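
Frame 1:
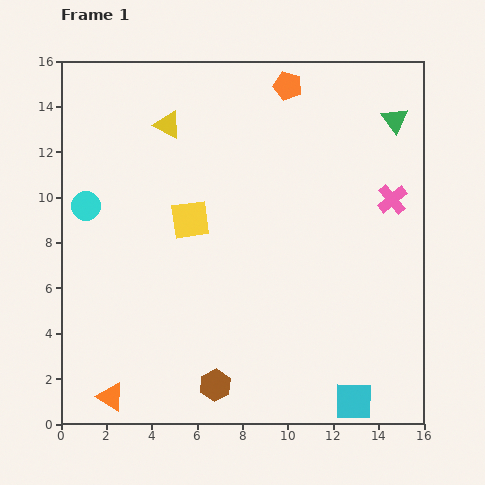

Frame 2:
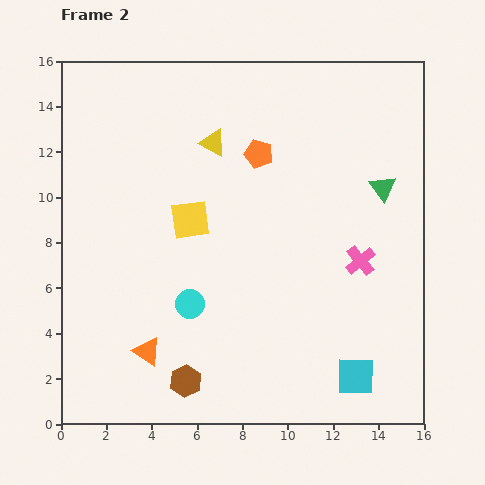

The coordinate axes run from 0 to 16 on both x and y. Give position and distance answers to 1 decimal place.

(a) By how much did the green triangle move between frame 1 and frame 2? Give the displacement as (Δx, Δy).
(-0.5, -3.0)

The green triangle was at (14.7, 13.4) in frame 1 and (14.2, 10.4) in frame 2.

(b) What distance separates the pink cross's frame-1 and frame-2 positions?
3.0

The pink cross moved from (14.6, 9.9) to (13.2, 7.2), a distance of √(1.4² + 2.7²) ≈ 3.0.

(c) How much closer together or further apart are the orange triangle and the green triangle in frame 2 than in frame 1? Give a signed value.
-4.9

Distance in frame 1: 17.5. Distance in frame 2: 12.6.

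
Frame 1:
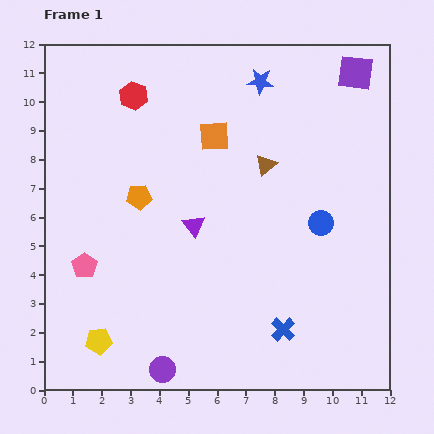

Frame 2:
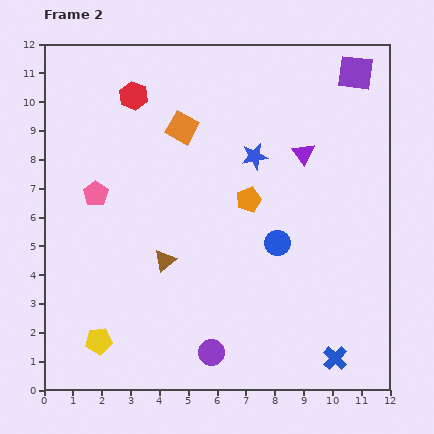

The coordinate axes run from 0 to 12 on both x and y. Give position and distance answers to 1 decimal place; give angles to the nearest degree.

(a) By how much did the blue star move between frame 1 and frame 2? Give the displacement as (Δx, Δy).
(-0.2, -2.6)

The blue star was at (7.5, 10.7) in frame 1 and (7.3, 8.1) in frame 2.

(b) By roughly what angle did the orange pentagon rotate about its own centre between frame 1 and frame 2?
16° counter-clockwise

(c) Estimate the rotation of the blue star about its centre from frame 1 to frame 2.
16° counter-clockwise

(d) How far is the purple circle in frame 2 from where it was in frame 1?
1.8

The purple circle moved from (4.1, 0.7) to (5.8, 1.3), a distance of √(1.7² + 0.6²) ≈ 1.8.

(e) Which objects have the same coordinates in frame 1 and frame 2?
the red hexagon, the yellow pentagon, the purple square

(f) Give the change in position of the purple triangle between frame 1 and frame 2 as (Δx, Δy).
(3.8, 2.5)

The purple triangle was at (5.2, 5.7) in frame 1 and (9.0, 8.2) in frame 2.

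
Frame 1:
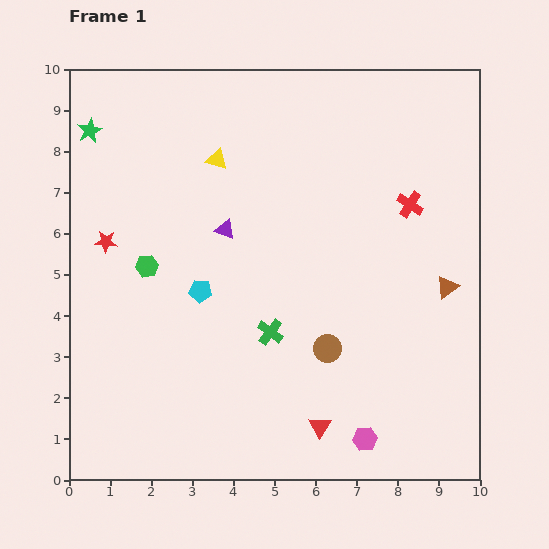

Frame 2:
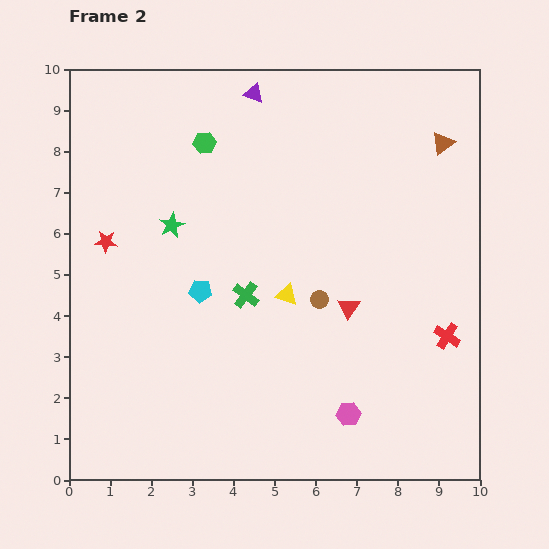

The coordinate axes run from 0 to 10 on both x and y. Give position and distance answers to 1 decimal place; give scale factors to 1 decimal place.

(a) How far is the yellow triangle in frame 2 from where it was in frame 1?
3.7

The yellow triangle moved from (3.6, 7.8) to (5.3, 4.5), a distance of √(1.7² + 3.3²) ≈ 3.7.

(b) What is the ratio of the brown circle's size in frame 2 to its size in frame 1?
0.7×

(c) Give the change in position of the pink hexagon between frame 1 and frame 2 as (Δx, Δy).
(-0.4, 0.6)

The pink hexagon was at (7.2, 1.0) in frame 1 and (6.8, 1.6) in frame 2.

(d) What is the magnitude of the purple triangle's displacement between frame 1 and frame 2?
3.4

The purple triangle moved from (3.8, 6.1) to (4.5, 9.4), a distance of √(0.7² + 3.3²) ≈ 3.4.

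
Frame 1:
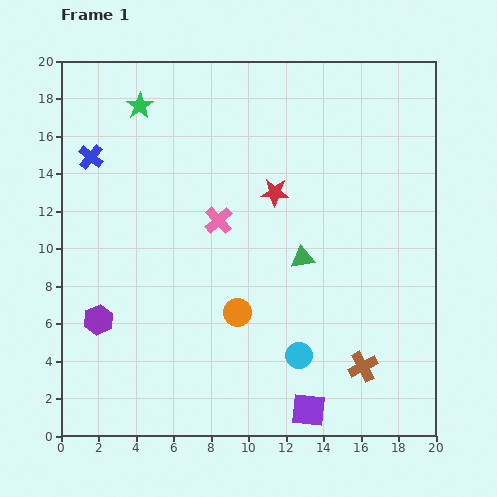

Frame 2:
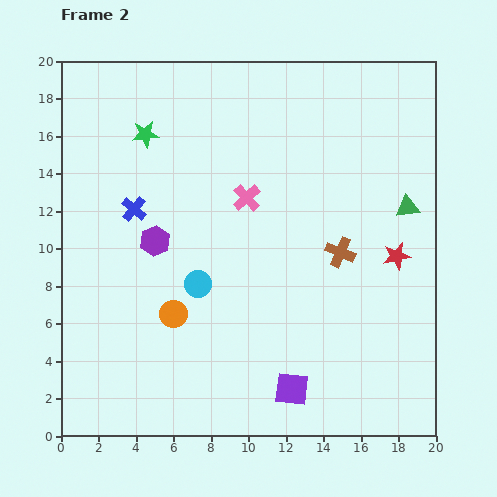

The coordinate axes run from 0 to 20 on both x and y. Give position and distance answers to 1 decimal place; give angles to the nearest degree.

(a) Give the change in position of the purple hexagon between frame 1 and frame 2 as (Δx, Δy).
(3.0, 4.2)

The purple hexagon was at (2.0, 6.2) in frame 1 and (5.0, 10.4) in frame 2.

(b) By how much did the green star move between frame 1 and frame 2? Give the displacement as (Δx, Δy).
(0.3, -1.5)

The green star was at (4.2, 17.6) in frame 1 and (4.5, 16.1) in frame 2.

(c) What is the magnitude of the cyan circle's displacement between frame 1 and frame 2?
6.6

The cyan circle moved from (12.7, 4.3) to (7.3, 8.1), a distance of √(5.4² + 3.8²) ≈ 6.6.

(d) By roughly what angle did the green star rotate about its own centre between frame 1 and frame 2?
28° clockwise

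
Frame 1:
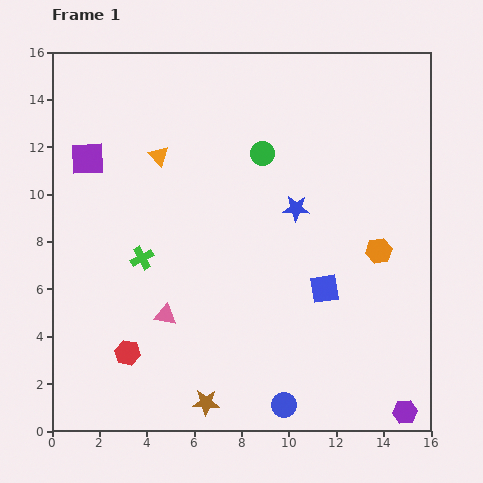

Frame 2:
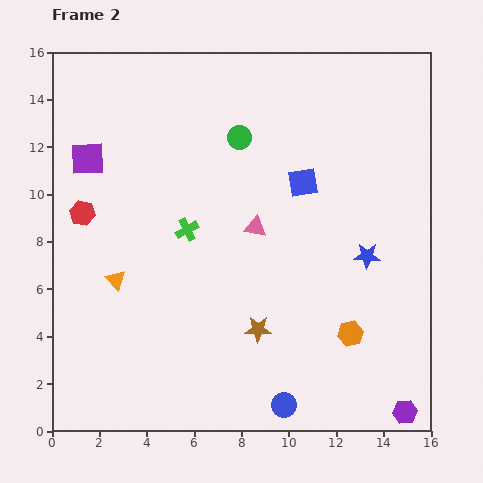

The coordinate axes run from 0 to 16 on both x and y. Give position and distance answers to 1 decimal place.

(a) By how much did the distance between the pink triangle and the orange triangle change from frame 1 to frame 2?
-0.4

Distance in frame 1: 6.7. Distance in frame 2: 6.3.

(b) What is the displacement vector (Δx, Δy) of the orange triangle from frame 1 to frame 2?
(-1.8, -5.2)

The orange triangle was at (4.5, 11.6) in frame 1 and (2.7, 6.4) in frame 2.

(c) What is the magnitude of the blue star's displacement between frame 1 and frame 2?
3.6

The blue star moved from (10.3, 9.4) to (13.3, 7.4), a distance of √(3.0² + 2.0²) ≈ 3.6.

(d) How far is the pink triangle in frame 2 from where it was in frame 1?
5.3

The pink triangle moved from (4.8, 4.9) to (8.6, 8.6), a distance of √(3.8² + 3.7²) ≈ 5.3.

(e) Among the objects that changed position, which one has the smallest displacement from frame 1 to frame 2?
the green circle

(moved 1.2)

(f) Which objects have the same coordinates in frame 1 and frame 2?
the purple square, the blue circle, the purple hexagon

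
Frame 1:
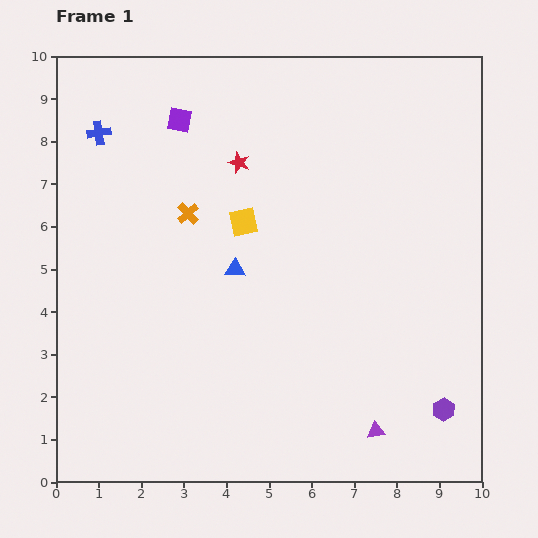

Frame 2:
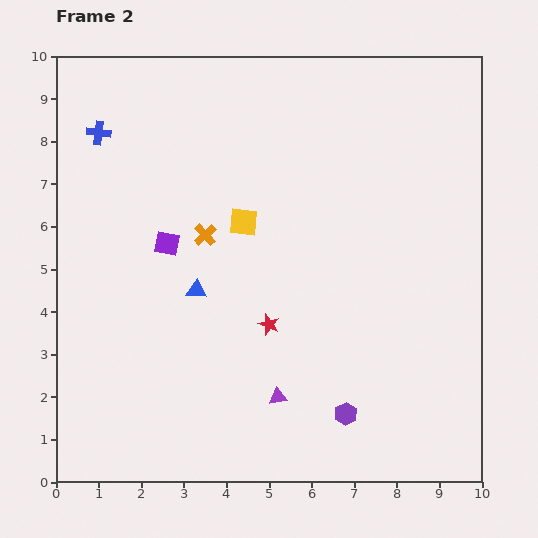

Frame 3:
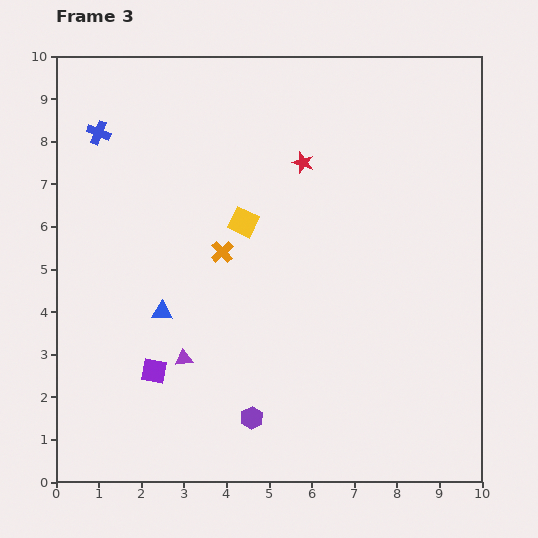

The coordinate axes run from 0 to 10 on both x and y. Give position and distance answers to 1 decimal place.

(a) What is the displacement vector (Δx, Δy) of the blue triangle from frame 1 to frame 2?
(-0.9, -0.5)

The blue triangle was at (4.2, 5.0) in frame 1 and (3.3, 4.5) in frame 2.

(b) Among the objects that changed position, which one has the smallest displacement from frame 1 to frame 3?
the orange cross

(moved 1.2)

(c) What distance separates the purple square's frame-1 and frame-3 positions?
5.9

The purple square moved from (2.9, 8.5) to (2.3, 2.6), a distance of √(0.6² + 5.9²) ≈ 5.9.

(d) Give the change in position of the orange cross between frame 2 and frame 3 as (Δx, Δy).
(0.4, -0.4)

The orange cross was at (3.5, 5.8) in frame 2 and (3.9, 5.4) in frame 3.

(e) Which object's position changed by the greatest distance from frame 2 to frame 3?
the red star

(moved 3.9; next 3.0)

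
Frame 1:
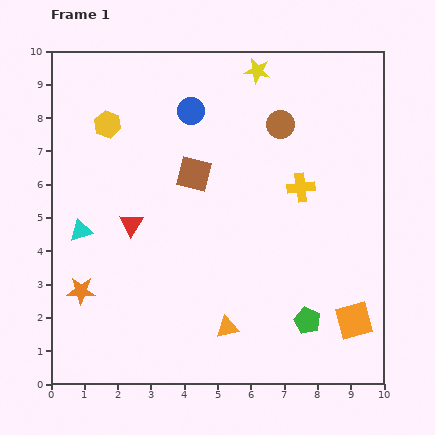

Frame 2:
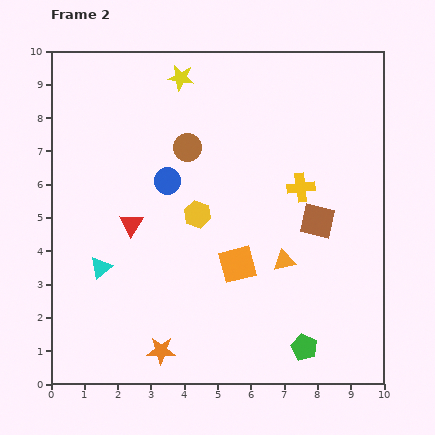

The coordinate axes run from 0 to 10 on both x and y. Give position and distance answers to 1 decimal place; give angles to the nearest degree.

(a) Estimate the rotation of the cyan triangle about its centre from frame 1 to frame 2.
23° counter-clockwise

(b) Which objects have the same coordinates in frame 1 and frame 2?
the yellow cross, the red triangle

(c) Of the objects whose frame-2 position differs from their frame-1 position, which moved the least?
the green pentagon

(moved 0.8)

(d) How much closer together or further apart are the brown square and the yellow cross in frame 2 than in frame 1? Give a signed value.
-2.1

Distance in frame 1: 3.2. Distance in frame 2: 1.1.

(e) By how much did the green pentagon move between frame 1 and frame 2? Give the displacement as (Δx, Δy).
(-0.1, -0.8)

The green pentagon was at (7.7, 1.9) in frame 1 and (7.6, 1.1) in frame 2.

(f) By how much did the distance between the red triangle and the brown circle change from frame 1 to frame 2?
-2.5

Distance in frame 1: 5.4. Distance in frame 2: 2.9.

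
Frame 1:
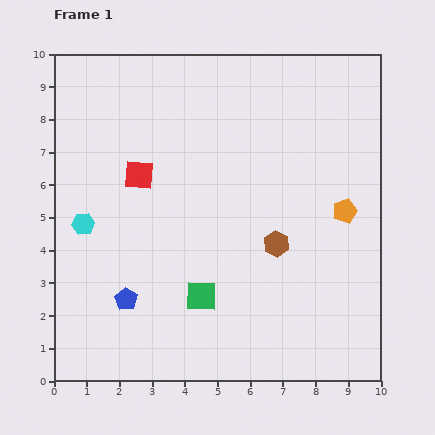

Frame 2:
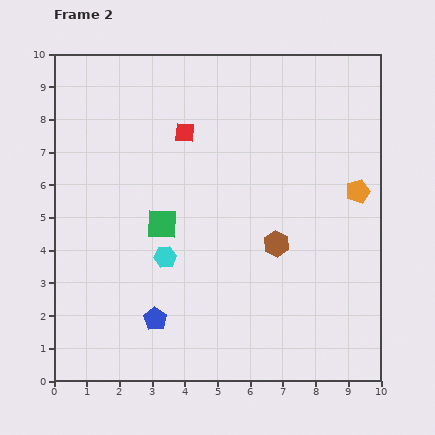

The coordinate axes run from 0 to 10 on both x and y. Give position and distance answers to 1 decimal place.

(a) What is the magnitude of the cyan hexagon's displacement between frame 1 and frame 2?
2.7

The cyan hexagon moved from (0.9, 4.8) to (3.4, 3.8), a distance of √(2.5² + 1.0²) ≈ 2.7.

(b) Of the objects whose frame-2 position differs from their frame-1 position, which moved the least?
the orange pentagon

(moved 0.7)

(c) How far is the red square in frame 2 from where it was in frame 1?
1.9

The red square moved from (2.6, 6.3) to (4.0, 7.6), a distance of √(1.4² + 1.3²) ≈ 1.9.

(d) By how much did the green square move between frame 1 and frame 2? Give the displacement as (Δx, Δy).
(-1.2, 2.2)

The green square was at (4.5, 2.6) in frame 1 and (3.3, 4.8) in frame 2.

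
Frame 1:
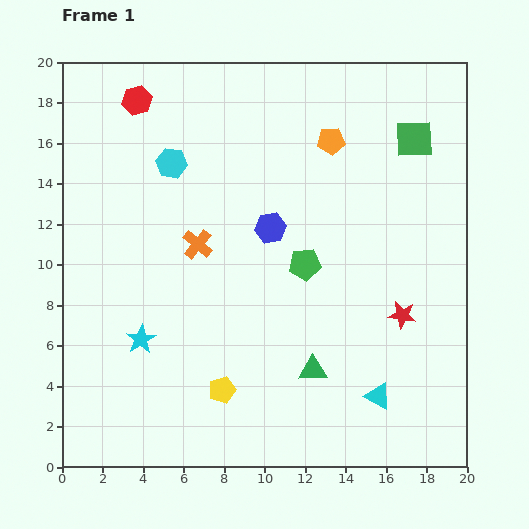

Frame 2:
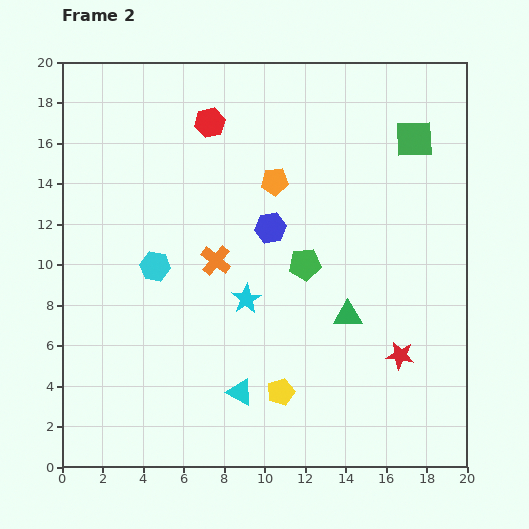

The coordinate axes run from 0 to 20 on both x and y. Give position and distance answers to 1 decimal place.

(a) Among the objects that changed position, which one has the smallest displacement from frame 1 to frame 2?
the orange cross

(moved 1.2)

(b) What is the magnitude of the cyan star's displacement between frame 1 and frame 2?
5.6

The cyan star moved from (3.9, 6.3) to (9.1, 8.3), a distance of √(5.2² + 2.0²) ≈ 5.6.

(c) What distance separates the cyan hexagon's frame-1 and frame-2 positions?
5.2

The cyan hexagon moved from (5.4, 15.0) to (4.6, 9.9), a distance of √(0.8² + 5.1²) ≈ 5.2.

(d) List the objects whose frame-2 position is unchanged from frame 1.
the green square, the blue hexagon, the green pentagon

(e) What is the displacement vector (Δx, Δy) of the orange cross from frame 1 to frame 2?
(0.9, -0.8)

The orange cross was at (6.7, 11.0) in frame 1 and (7.6, 10.2) in frame 2.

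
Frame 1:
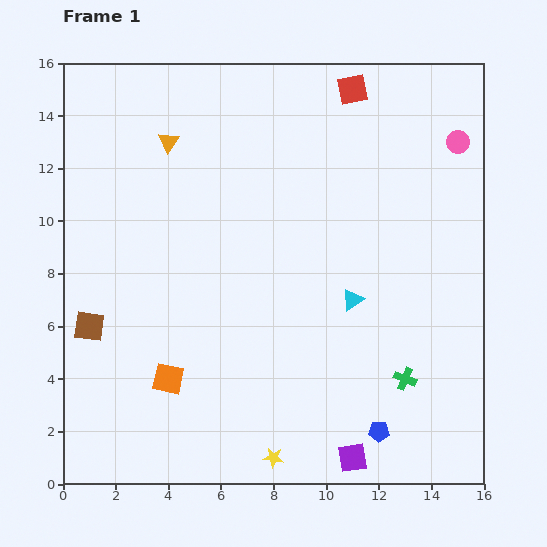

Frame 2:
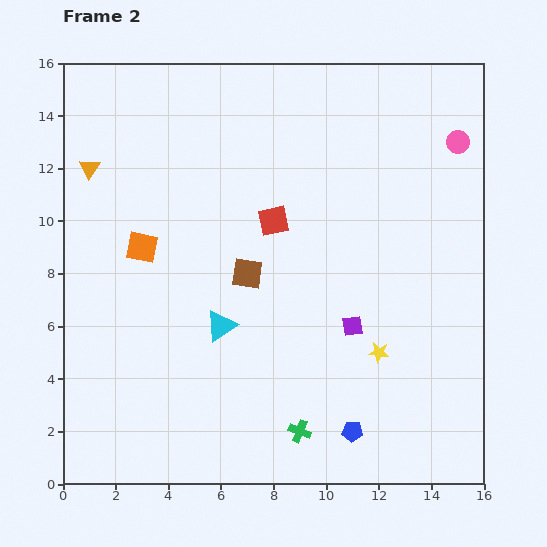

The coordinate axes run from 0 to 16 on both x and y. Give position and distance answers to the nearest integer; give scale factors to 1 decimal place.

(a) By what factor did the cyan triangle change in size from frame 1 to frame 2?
1.4×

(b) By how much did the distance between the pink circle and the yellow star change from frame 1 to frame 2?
-5

Distance in frame 1: 14. Distance in frame 2: 9.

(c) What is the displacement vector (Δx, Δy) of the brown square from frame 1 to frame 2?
(6, 2)

The brown square was at (1, 6) in frame 1 and (7, 8) in frame 2.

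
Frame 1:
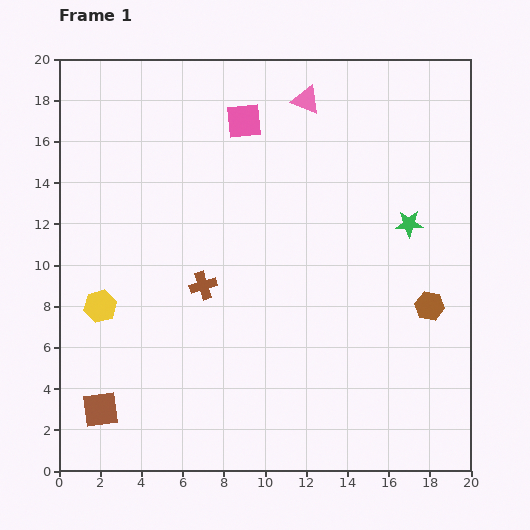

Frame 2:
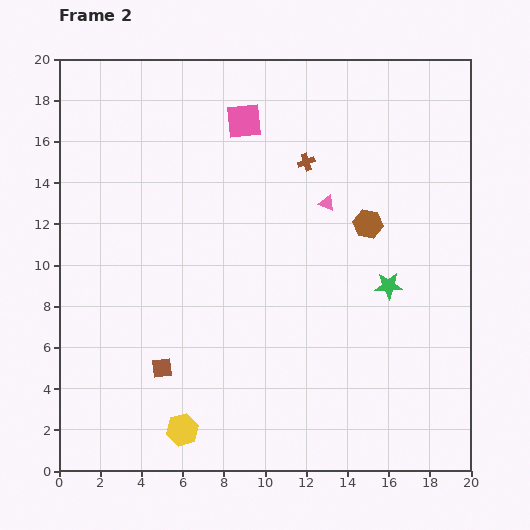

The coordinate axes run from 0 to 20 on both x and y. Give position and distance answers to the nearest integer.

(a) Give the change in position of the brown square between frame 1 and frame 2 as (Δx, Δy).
(3, 2)

The brown square was at (2, 3) in frame 1 and (5, 5) in frame 2.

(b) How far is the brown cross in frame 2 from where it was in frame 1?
8

The brown cross moved from (7, 9) to (12, 15), a distance of √(5² + 6²) ≈ 8.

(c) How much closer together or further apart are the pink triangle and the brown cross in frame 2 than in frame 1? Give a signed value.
-8

Distance in frame 1: 10. Distance in frame 2: 2.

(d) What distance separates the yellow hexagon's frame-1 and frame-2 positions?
7

The yellow hexagon moved from (2, 8) to (6, 2), a distance of √(4² + 6²) ≈ 7.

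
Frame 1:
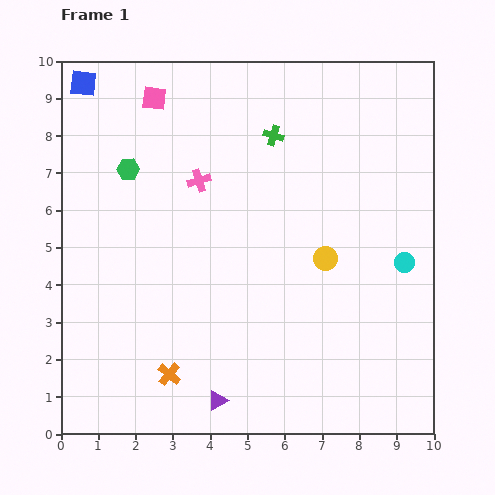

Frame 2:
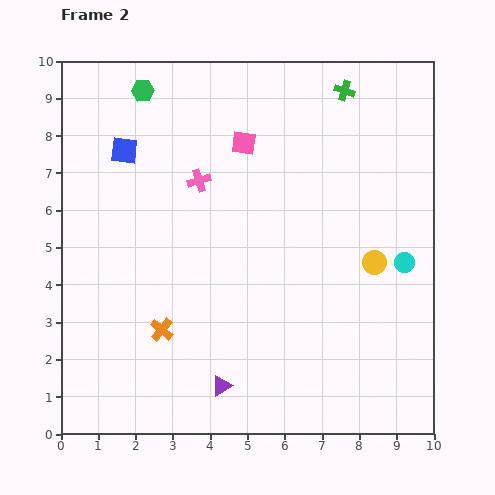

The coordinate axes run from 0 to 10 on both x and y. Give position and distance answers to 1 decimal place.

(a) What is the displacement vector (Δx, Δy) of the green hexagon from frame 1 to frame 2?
(0.4, 2.1)

The green hexagon was at (1.8, 7.1) in frame 1 and (2.2, 9.2) in frame 2.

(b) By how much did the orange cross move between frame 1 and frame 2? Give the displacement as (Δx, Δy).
(-0.2, 1.2)

The orange cross was at (2.9, 1.6) in frame 1 and (2.7, 2.8) in frame 2.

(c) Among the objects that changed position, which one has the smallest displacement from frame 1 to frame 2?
the purple triangle

(moved 0.4)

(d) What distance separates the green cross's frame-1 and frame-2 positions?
2.2

The green cross moved from (5.7, 8.0) to (7.6, 9.2), a distance of √(1.9² + 1.2²) ≈ 2.2.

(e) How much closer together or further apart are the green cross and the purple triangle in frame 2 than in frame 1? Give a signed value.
+1.3

Distance in frame 1: 7.3. Distance in frame 2: 8.6.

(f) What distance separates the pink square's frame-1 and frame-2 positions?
2.7

The pink square moved from (2.5, 9.0) to (4.9, 7.8), a distance of √(2.4² + 1.2²) ≈ 2.7.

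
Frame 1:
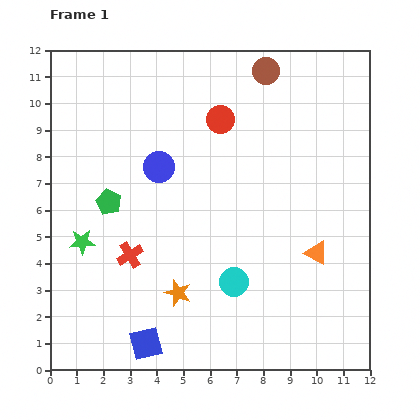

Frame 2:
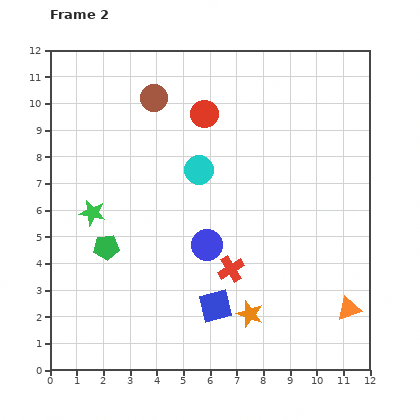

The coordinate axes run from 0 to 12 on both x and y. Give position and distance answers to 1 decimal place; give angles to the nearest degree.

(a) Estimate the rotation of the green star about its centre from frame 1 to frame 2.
15° clockwise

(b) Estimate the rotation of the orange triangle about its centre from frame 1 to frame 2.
48° counter-clockwise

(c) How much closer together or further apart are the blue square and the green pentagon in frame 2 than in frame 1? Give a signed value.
-0.8

Distance in frame 1: 5.5. Distance in frame 2: 4.7.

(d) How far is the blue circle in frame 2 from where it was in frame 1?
3.4

The blue circle moved from (4.1, 7.6) to (5.9, 4.7), a distance of √(1.8² + 2.9²) ≈ 3.4.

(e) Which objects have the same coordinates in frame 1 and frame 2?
none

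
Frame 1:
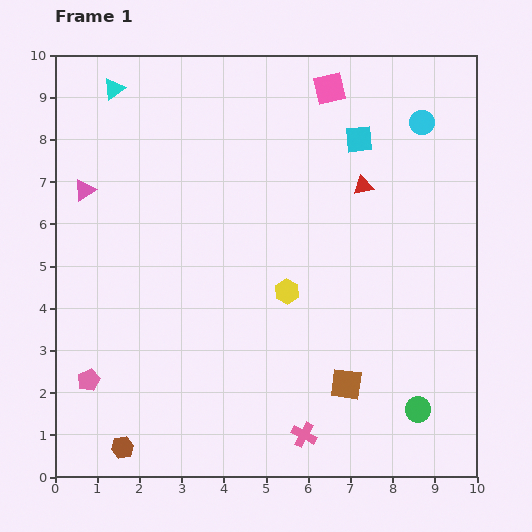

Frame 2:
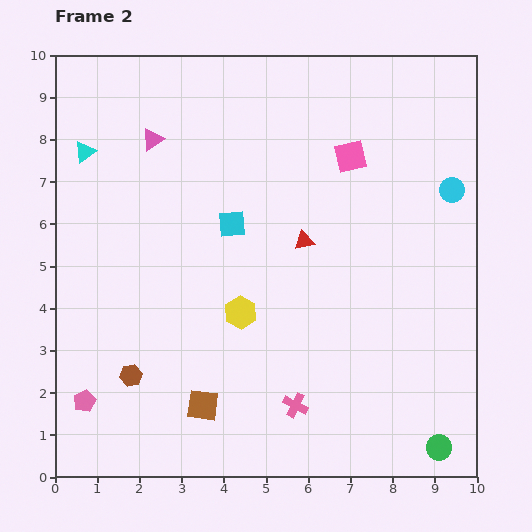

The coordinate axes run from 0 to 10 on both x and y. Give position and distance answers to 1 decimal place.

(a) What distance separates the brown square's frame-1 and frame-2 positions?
3.4

The brown square moved from (6.9, 2.2) to (3.5, 1.7), a distance of √(3.4² + 0.5²) ≈ 3.4.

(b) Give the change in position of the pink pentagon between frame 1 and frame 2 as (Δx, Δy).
(-0.1, -0.5)

The pink pentagon was at (0.8, 2.3) in frame 1 and (0.7, 1.8) in frame 2.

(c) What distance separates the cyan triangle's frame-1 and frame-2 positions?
1.7

The cyan triangle moved from (1.4, 9.2) to (0.7, 7.7), a distance of √(0.7² + 1.5²) ≈ 1.7.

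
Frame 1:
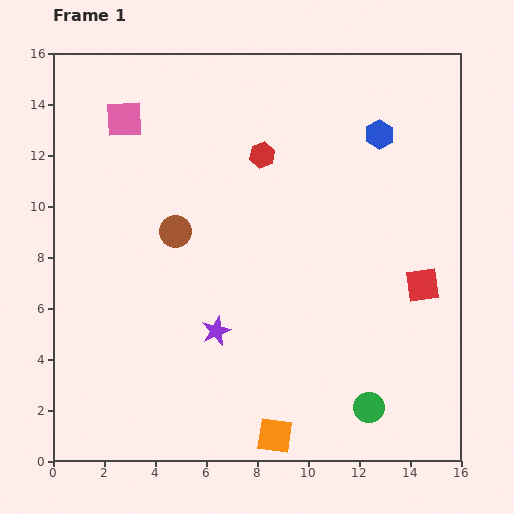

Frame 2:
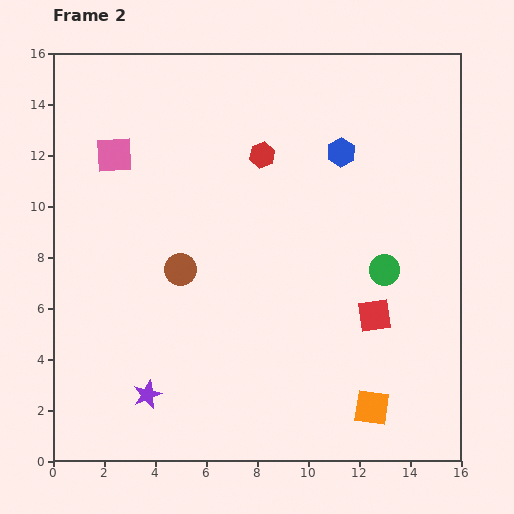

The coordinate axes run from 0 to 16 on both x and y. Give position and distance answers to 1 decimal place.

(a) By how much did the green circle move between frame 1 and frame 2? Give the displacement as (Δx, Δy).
(0.6, 5.4)

The green circle was at (12.4, 2.1) in frame 1 and (13.0, 7.5) in frame 2.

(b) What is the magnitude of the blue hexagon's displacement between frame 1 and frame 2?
1.7

The blue hexagon moved from (12.8, 12.8) to (11.3, 12.1), a distance of √(1.5² + 0.7²) ≈ 1.7.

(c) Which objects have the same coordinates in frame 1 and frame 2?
the red hexagon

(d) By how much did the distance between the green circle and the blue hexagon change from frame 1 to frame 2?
-5.8

Distance in frame 1: 10.7. Distance in frame 2: 4.9.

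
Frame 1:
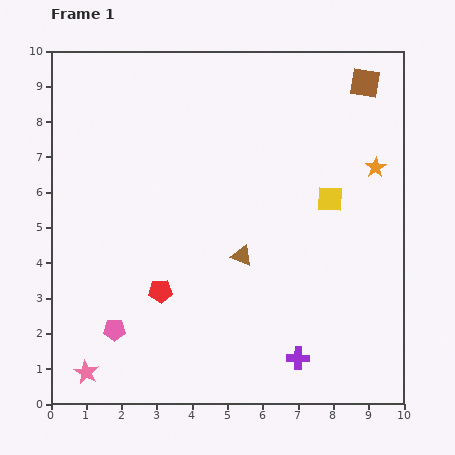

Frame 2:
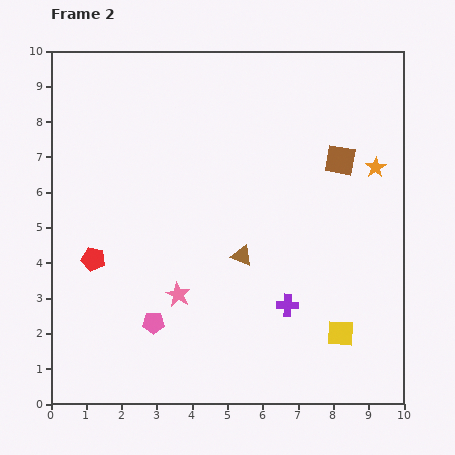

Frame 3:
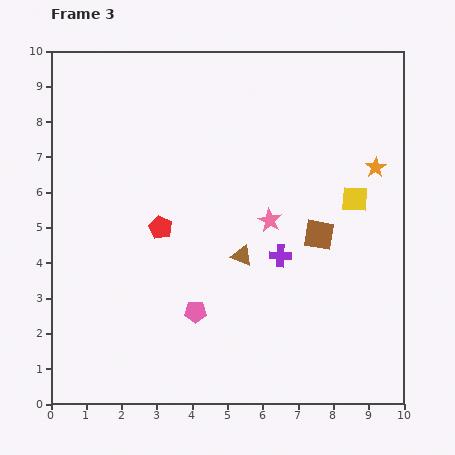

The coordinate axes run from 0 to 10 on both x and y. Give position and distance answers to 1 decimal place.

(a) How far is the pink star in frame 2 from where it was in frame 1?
3.4

The pink star moved from (1.0, 0.9) to (3.6, 3.1), a distance of √(2.6² + 2.2²) ≈ 3.4.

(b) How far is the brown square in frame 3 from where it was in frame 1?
4.5

The brown square moved from (8.9, 9.1) to (7.6, 4.8), a distance of √(1.3² + 4.3²) ≈ 4.5.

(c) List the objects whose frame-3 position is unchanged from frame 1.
the brown triangle, the orange star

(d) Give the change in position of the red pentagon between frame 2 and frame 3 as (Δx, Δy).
(1.9, 0.9)

The red pentagon was at (1.2, 4.1) in frame 2 and (3.1, 5.0) in frame 3.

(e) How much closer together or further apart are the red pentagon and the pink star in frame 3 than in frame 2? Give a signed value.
+0.5

Distance in frame 2: 2.6. Distance in frame 3: 3.1.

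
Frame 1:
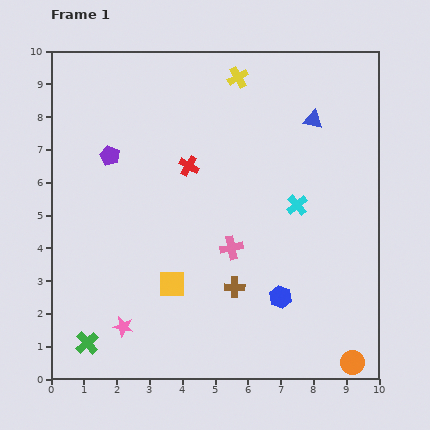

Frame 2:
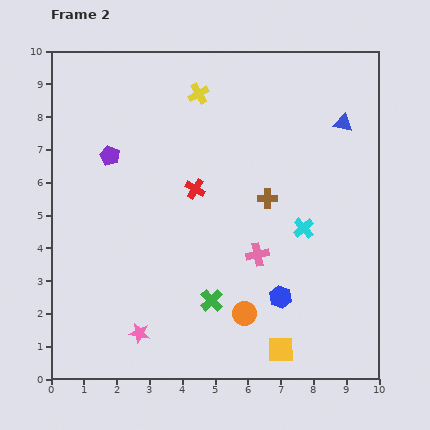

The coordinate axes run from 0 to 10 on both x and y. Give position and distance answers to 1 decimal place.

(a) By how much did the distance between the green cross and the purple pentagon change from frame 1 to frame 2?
-0.3

Distance in frame 1: 5.7. Distance in frame 2: 5.4.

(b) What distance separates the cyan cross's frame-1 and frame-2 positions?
0.7

The cyan cross moved from (7.5, 5.3) to (7.7, 4.6), a distance of √(0.2² + 0.7²) ≈ 0.7.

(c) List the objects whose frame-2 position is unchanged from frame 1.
the purple pentagon, the blue hexagon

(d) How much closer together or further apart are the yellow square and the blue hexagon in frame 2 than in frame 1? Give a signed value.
-1.7

Distance in frame 1: 3.3. Distance in frame 2: 1.6.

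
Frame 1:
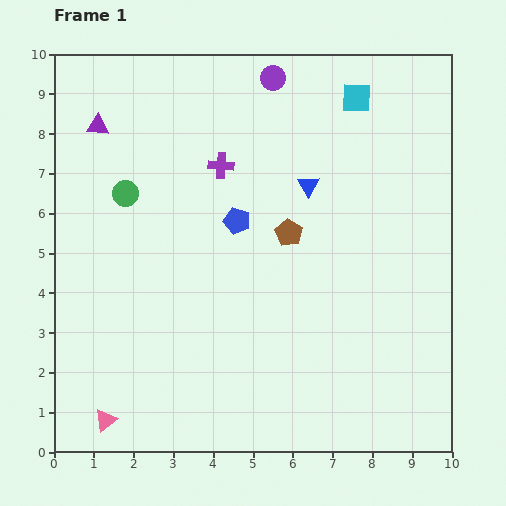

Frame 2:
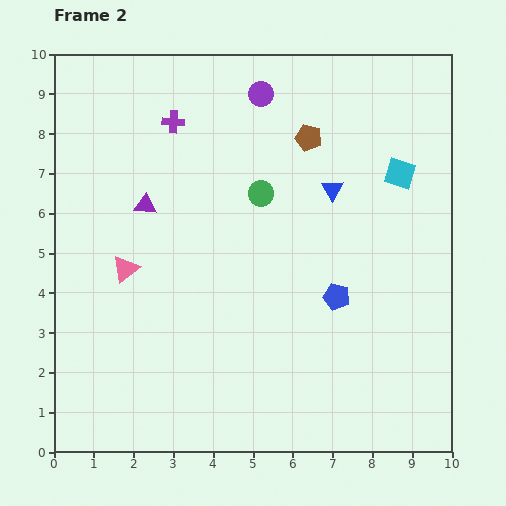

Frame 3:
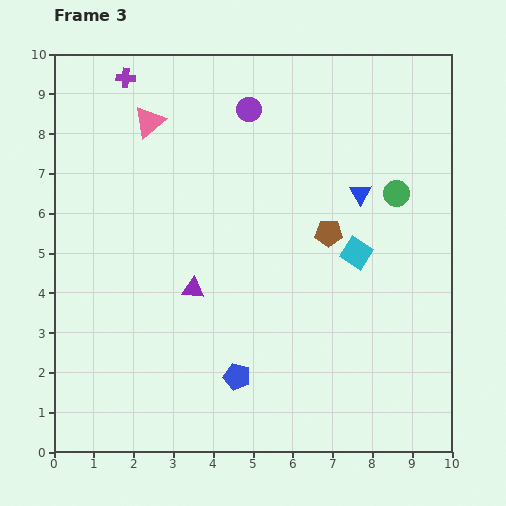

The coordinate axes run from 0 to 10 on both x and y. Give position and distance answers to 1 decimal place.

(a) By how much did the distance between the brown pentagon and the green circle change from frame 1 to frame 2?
-2.4

Distance in frame 1: 4.2. Distance in frame 2: 1.8.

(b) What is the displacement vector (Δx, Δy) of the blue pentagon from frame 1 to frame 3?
(0.0, -3.9)

The blue pentagon was at (4.6, 5.8) in frame 1 and (4.6, 1.9) in frame 3.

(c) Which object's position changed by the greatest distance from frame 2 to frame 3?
the pink triangle

(moved 3.7; next 3.4)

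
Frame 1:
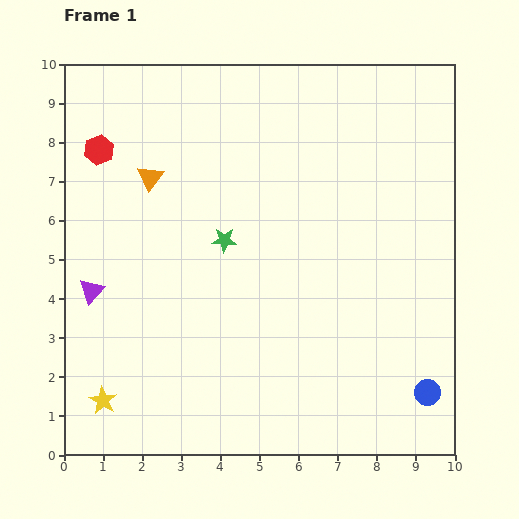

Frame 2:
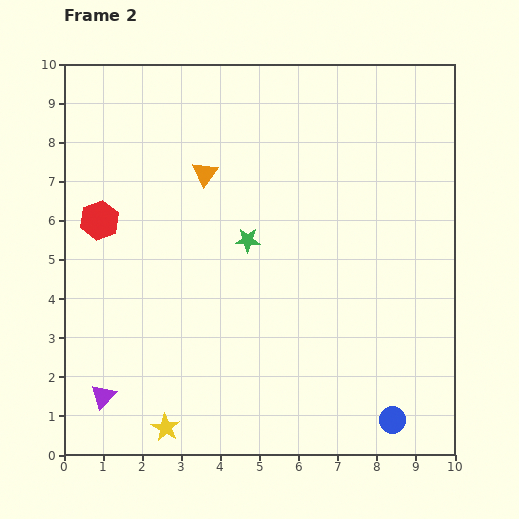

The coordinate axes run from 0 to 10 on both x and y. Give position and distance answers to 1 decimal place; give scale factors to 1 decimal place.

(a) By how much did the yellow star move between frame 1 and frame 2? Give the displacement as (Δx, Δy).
(1.6, -0.7)

The yellow star was at (1.0, 1.4) in frame 1 and (2.6, 0.7) in frame 2.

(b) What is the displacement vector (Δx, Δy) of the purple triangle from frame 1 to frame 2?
(0.3, -2.7)

The purple triangle was at (0.7, 4.2) in frame 1 and (1.0, 1.5) in frame 2.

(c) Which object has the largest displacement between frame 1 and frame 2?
the purple triangle

(moved 2.7; next 1.8)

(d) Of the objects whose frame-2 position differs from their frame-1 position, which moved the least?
the green star

(moved 0.6)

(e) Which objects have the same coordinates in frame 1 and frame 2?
none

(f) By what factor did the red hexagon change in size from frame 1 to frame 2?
1.3×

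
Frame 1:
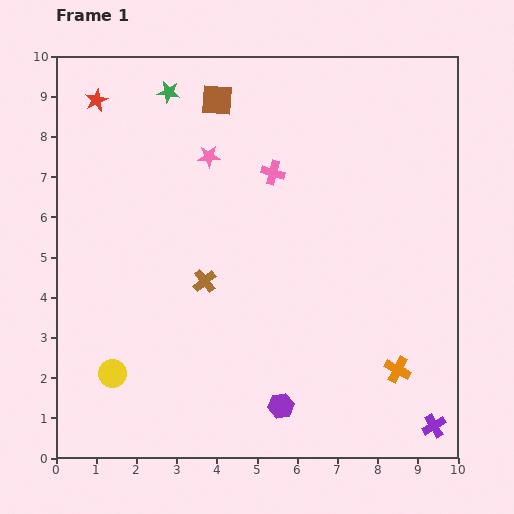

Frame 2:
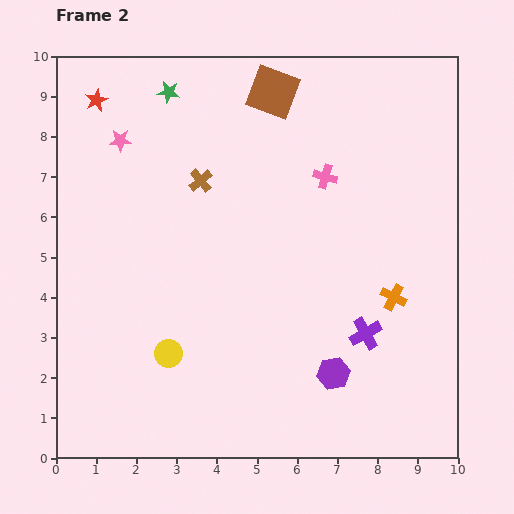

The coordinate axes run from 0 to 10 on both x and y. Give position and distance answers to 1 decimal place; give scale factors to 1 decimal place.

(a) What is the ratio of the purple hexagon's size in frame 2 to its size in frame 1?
1.3×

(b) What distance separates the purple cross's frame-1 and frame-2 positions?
2.9

The purple cross moved from (9.4, 0.8) to (7.7, 3.1), a distance of √(1.7² + 2.3²) ≈ 2.9.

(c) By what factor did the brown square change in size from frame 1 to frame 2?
1.6×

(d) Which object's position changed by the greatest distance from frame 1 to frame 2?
the purple cross

(moved 2.9; next 2.5)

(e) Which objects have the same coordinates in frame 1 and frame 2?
the red star, the green star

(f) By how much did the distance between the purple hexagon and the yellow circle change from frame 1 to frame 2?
-0.2

Distance in frame 1: 4.3. Distance in frame 2: 4.1.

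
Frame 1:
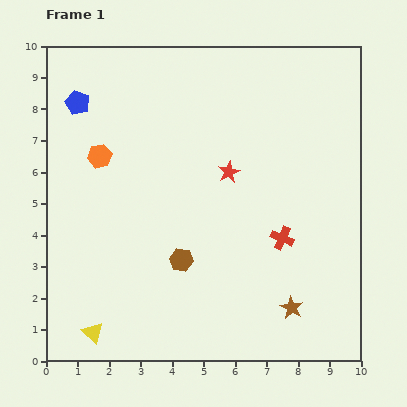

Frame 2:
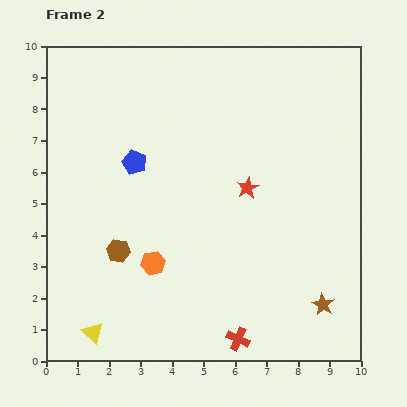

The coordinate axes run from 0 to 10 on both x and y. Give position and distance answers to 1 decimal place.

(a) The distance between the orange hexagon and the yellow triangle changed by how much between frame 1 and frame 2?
-2.7

Distance in frame 1: 5.6. Distance in frame 2: 2.9.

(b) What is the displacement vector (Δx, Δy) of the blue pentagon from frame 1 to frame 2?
(1.8, -1.9)

The blue pentagon was at (1.0, 8.2) in frame 1 and (2.8, 6.3) in frame 2.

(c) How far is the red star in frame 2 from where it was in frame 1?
0.8

The red star moved from (5.8, 6.0) to (6.4, 5.5), a distance of √(0.6² + 0.5²) ≈ 0.8.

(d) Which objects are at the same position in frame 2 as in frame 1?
the yellow triangle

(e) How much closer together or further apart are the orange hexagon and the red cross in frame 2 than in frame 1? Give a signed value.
-2.8

Distance in frame 1: 6.4. Distance in frame 2: 3.6.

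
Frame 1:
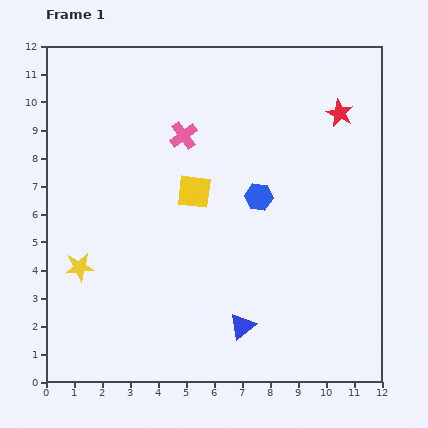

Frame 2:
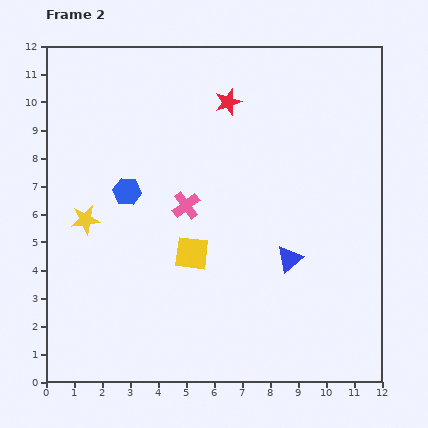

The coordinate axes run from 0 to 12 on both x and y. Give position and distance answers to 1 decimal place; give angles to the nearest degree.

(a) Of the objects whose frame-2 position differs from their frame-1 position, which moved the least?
the yellow star

(moved 1.7)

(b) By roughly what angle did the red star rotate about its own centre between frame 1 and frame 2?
29° clockwise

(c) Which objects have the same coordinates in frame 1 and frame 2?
none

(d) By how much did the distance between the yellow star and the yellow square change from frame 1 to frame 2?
-0.9

Distance in frame 1: 4.9. Distance in frame 2: 4.0.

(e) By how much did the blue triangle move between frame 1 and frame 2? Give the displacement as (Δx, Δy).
(1.7, 2.4)

The blue triangle was at (7.0, 2.0) in frame 1 and (8.7, 4.4) in frame 2.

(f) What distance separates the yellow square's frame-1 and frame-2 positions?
2.2

The yellow square moved from (5.3, 6.8) to (5.2, 4.6), a distance of √(0.1² + 2.2²) ≈ 2.2.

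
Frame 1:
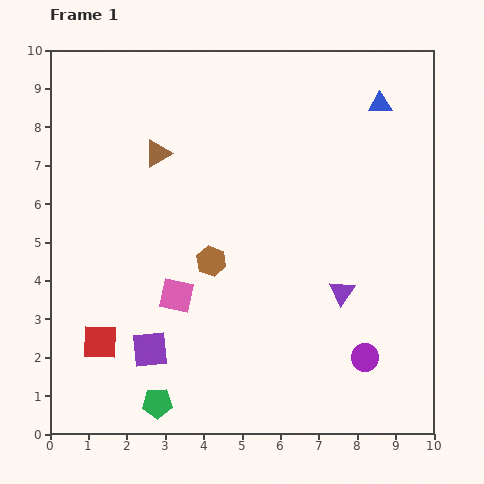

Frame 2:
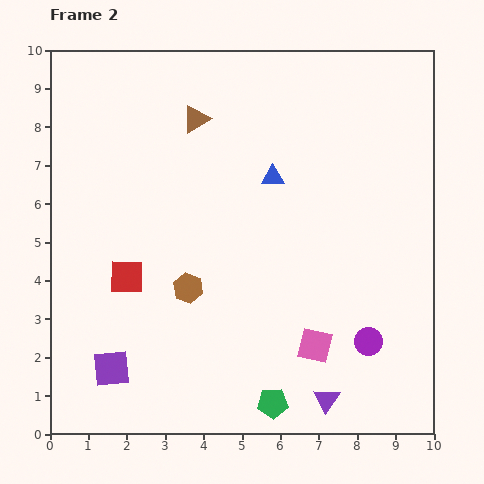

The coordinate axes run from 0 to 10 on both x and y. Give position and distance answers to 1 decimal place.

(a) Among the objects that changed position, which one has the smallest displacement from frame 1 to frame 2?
the purple circle

(moved 0.4)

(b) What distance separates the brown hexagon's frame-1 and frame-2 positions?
0.9

The brown hexagon moved from (4.2, 4.5) to (3.6, 3.8), a distance of √(0.6² + 0.7²) ≈ 0.9.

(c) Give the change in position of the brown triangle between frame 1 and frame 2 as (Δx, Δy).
(1.0, 0.9)

The brown triangle was at (2.8, 7.3) in frame 1 and (3.8, 8.2) in frame 2.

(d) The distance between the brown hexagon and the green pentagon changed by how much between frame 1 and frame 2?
-0.3

Distance in frame 1: 4.0. Distance in frame 2: 3.7.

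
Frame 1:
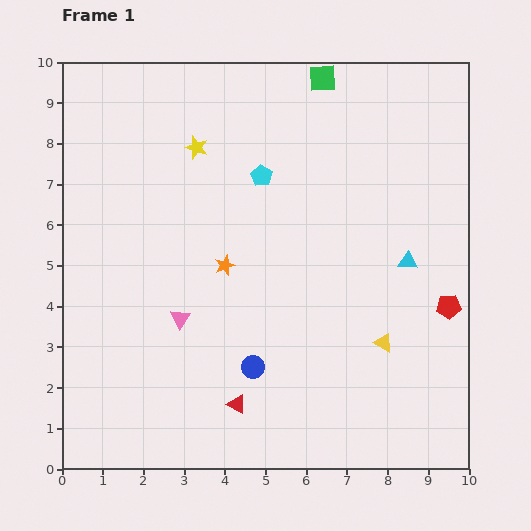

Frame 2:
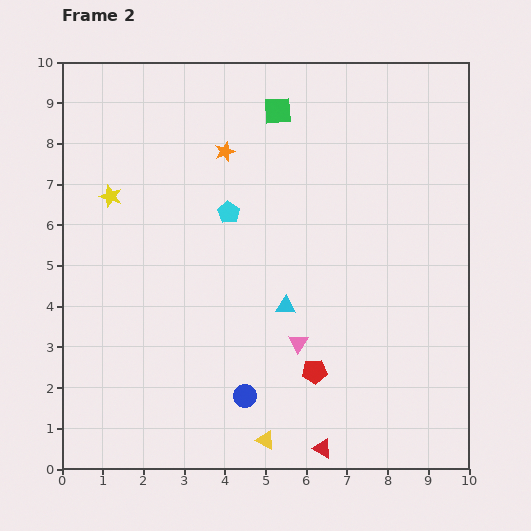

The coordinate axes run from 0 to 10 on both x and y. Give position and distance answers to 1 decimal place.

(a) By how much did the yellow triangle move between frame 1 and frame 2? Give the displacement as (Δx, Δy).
(-2.9, -2.4)

The yellow triangle was at (7.9, 3.1) in frame 1 and (5.0, 0.7) in frame 2.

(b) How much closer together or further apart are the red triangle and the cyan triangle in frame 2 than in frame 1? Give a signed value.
-1.9

Distance in frame 1: 5.5. Distance in frame 2: 3.6.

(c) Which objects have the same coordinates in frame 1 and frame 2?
none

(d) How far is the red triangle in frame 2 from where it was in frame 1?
2.4

The red triangle moved from (4.3, 1.6) to (6.4, 0.5), a distance of √(2.1² + 1.1²) ≈ 2.4.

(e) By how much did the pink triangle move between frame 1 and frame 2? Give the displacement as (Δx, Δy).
(2.9, -0.6)

The pink triangle was at (2.9, 3.7) in frame 1 and (5.8, 3.1) in frame 2.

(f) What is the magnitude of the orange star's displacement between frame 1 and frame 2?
2.8

The orange star moved from (4.0, 5.0) to (4.0, 7.8), a distance of √(0.0² + 2.8²) ≈ 2.8.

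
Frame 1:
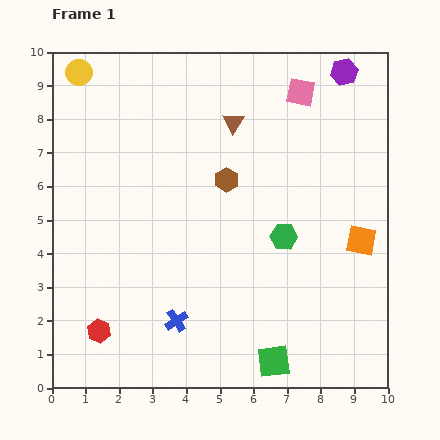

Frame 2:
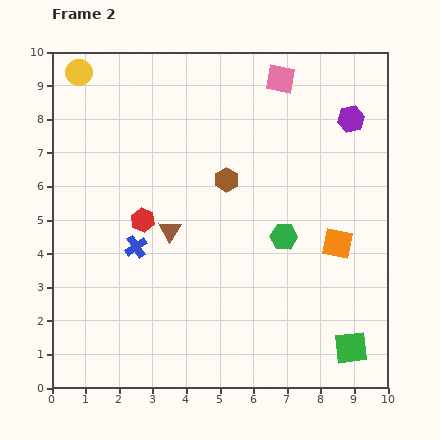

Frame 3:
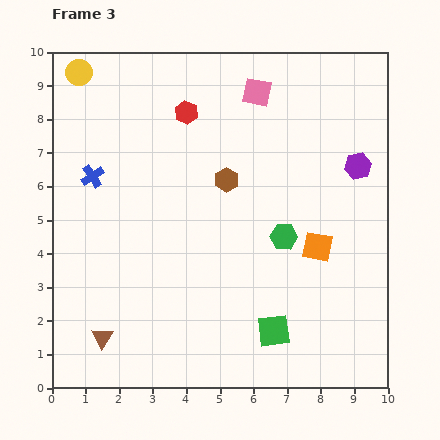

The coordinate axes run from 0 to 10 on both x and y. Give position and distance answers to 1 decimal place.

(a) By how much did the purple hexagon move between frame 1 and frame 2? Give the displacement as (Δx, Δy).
(0.2, -1.4)

The purple hexagon was at (8.7, 9.4) in frame 1 and (8.9, 8.0) in frame 2.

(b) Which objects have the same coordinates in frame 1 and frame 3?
the brown hexagon, the yellow circle, the green hexagon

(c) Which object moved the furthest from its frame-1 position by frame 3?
the brown triangle

(moved 7.5; next 7.0)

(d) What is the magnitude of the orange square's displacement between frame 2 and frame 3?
0.6

The orange square moved from (8.5, 4.3) to (7.9, 4.2), a distance of √(0.6² + 0.1²) ≈ 0.6.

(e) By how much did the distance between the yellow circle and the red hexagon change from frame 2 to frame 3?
-1.4

Distance in frame 2: 4.8. Distance in frame 3: 3.4.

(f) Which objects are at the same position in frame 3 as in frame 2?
the brown hexagon, the yellow circle, the green hexagon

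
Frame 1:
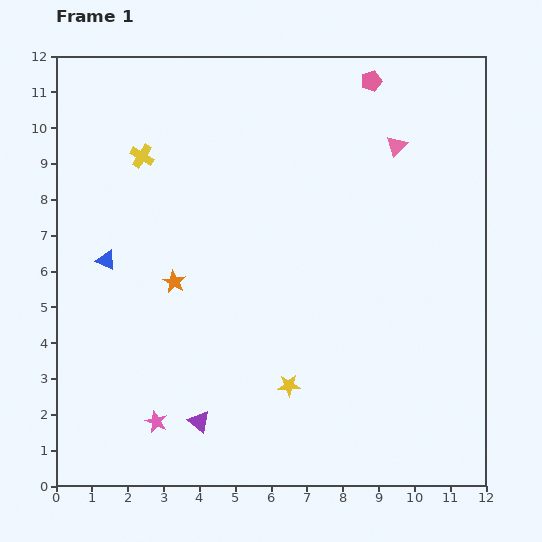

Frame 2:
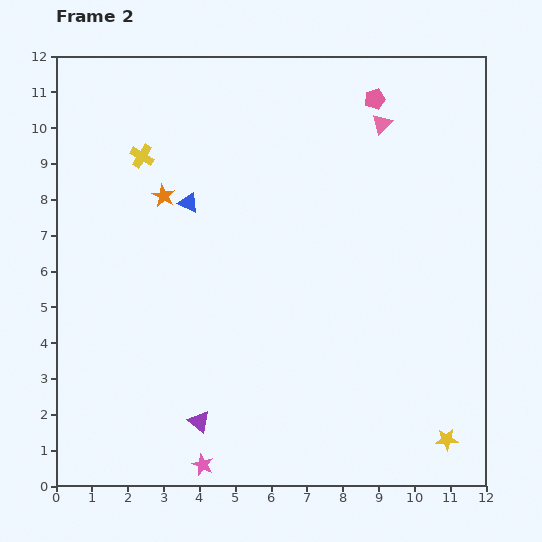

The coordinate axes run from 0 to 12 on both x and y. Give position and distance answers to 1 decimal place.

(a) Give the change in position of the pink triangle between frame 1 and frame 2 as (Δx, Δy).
(-0.4, 0.6)

The pink triangle was at (9.5, 9.5) in frame 1 and (9.1, 10.1) in frame 2.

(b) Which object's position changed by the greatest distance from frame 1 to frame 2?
the yellow star

(moved 4.6; next 2.8)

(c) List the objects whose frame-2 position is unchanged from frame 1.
the yellow cross, the purple triangle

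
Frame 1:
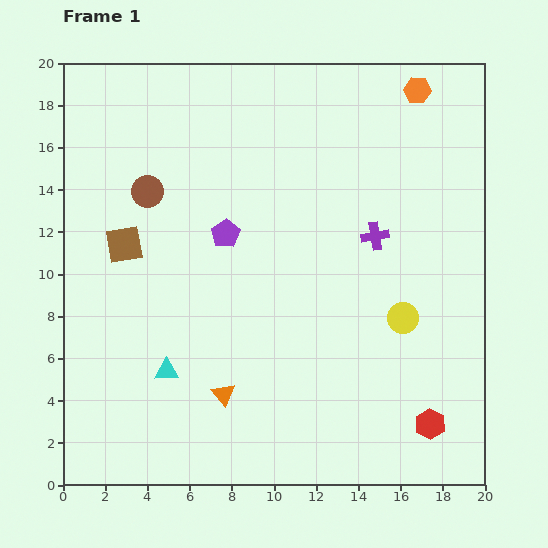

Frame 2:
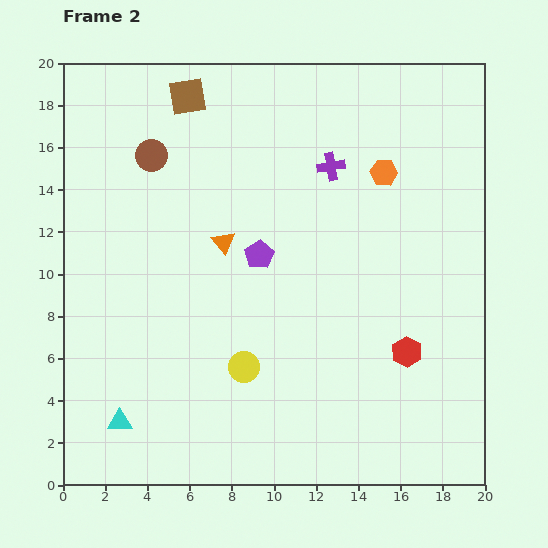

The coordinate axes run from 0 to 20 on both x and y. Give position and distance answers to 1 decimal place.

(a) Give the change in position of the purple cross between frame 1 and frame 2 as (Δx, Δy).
(-2.1, 3.3)

The purple cross was at (14.8, 11.8) in frame 1 and (12.7, 15.1) in frame 2.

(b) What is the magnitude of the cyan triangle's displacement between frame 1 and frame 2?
3.3

The cyan triangle moved from (4.9, 5.4) to (2.7, 3.0), a distance of √(2.2² + 2.4²) ≈ 3.3.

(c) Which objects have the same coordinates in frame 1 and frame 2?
none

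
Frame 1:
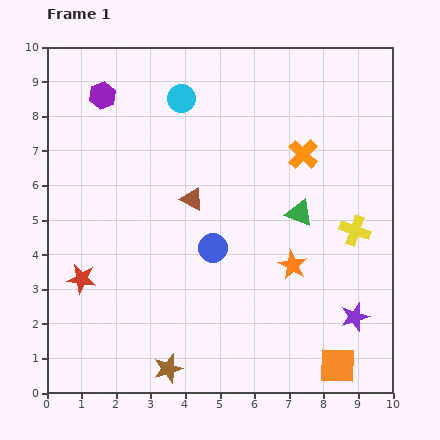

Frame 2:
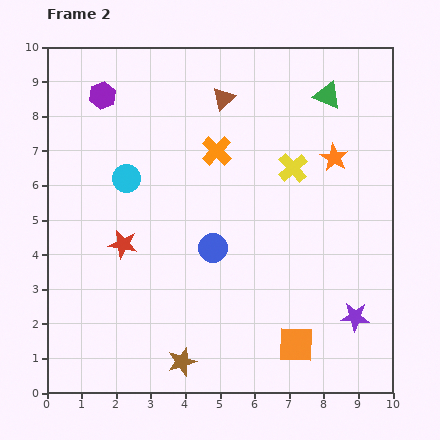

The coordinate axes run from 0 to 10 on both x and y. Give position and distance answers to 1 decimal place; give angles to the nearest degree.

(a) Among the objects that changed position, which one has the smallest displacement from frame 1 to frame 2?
the brown star

(moved 0.4)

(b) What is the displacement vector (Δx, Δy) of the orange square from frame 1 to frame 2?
(-1.2, 0.6)

The orange square was at (8.4, 0.8) in frame 1 and (7.2, 1.4) in frame 2.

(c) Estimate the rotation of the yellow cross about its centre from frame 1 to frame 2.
29° clockwise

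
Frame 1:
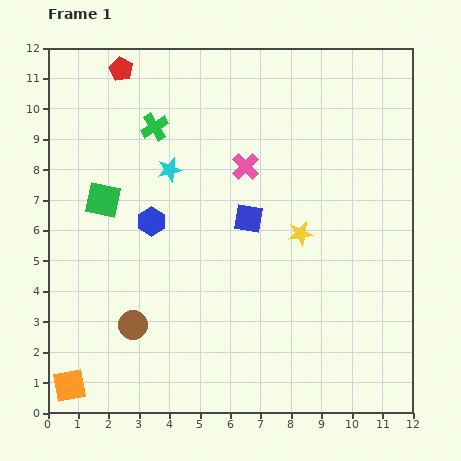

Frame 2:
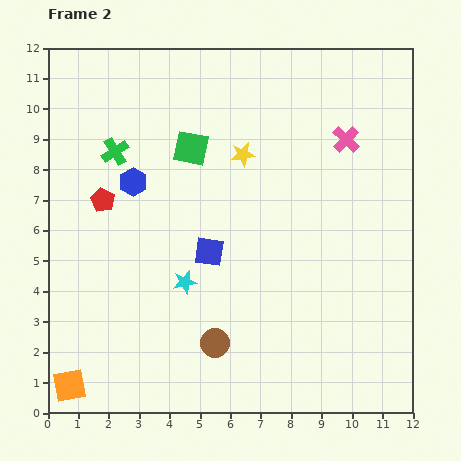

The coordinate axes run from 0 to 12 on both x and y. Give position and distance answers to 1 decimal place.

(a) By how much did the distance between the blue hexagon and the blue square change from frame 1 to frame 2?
+0.2

Distance in frame 1: 3.2. Distance in frame 2: 3.4.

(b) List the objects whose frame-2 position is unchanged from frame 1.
the orange square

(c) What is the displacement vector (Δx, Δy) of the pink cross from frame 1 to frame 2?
(3.3, 0.9)

The pink cross was at (6.5, 8.1) in frame 1 and (9.8, 9.0) in frame 2.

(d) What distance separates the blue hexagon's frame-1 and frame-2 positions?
1.4

The blue hexagon moved from (3.4, 6.3) to (2.8, 7.6), a distance of √(0.6² + 1.3²) ≈ 1.4.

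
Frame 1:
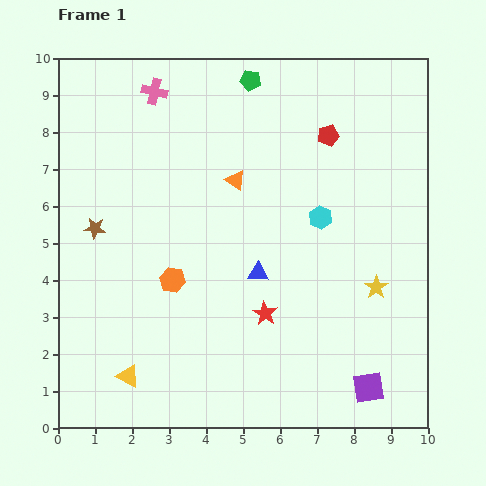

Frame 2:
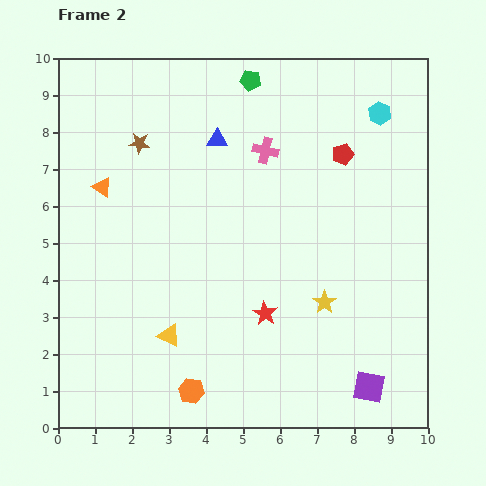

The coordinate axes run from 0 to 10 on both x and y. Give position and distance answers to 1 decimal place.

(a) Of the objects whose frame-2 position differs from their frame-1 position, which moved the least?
the red pentagon

(moved 0.6)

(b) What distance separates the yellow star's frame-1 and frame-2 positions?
1.5

The yellow star moved from (8.6, 3.8) to (7.2, 3.4), a distance of √(1.4² + 0.4²) ≈ 1.5.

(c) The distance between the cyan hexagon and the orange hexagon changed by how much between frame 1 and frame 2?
+4.8

Distance in frame 1: 4.3. Distance in frame 2: 9.1.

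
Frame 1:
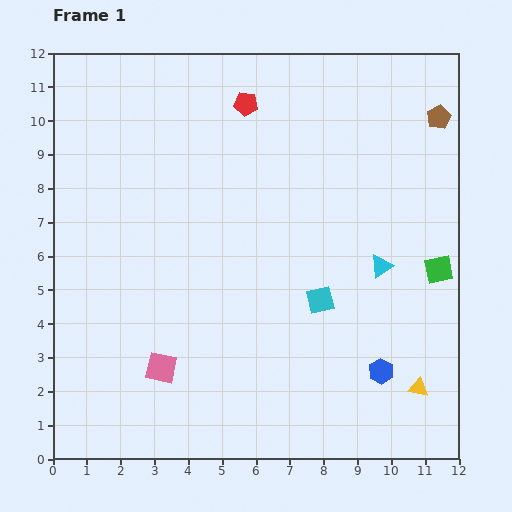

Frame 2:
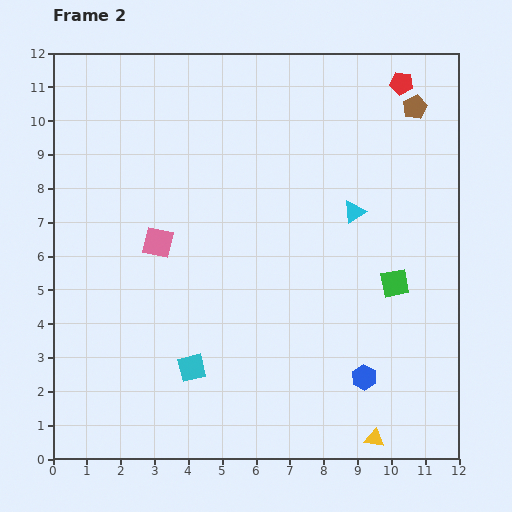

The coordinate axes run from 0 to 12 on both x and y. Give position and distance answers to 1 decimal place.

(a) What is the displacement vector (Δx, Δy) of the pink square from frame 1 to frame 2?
(-0.1, 3.7)

The pink square was at (3.2, 2.7) in frame 1 and (3.1, 6.4) in frame 2.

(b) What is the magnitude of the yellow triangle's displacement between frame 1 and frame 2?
2.0

The yellow triangle moved from (10.8, 2.1) to (9.5, 0.6), a distance of √(1.3² + 1.5²) ≈ 2.0.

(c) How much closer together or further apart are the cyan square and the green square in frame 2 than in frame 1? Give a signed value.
+2.9

Distance in frame 1: 3.6. Distance in frame 2: 6.5.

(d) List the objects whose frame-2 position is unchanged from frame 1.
none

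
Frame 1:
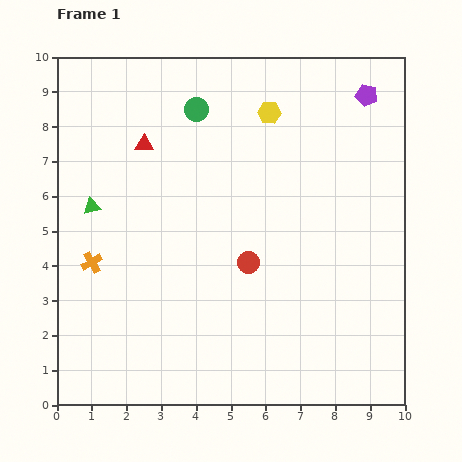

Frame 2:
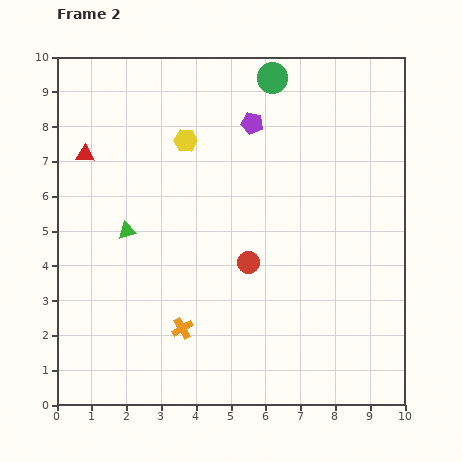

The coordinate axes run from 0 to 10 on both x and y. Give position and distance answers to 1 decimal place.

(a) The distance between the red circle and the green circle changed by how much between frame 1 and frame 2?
+0.7

Distance in frame 1: 4.6. Distance in frame 2: 5.3.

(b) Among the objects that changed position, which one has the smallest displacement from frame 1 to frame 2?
the green triangle

(moved 1.2)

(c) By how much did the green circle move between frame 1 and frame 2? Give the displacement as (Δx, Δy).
(2.2, 0.9)

The green circle was at (4.0, 8.5) in frame 1 and (6.2, 9.4) in frame 2.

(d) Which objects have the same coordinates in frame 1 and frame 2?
the red circle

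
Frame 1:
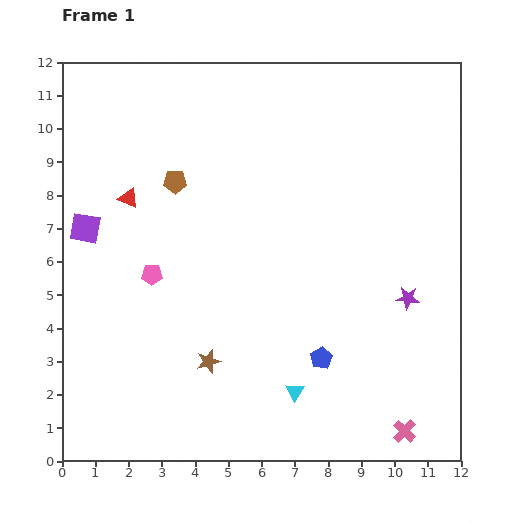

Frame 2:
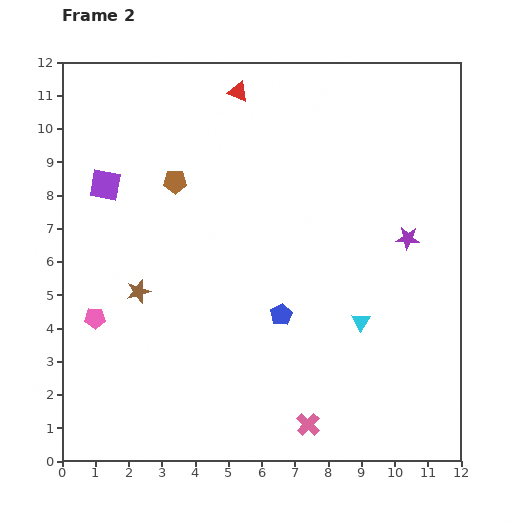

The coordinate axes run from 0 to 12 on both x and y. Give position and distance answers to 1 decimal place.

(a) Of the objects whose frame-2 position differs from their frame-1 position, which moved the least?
the purple square

(moved 1.4)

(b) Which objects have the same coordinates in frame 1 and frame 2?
the brown pentagon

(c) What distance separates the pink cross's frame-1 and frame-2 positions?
2.9

The pink cross moved from (10.3, 0.9) to (7.4, 1.1), a distance of √(2.9² + 0.2²) ≈ 2.9.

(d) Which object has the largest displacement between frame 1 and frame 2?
the red triangle

(moved 4.6; next 3.0)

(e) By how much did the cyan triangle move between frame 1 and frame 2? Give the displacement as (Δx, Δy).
(2.0, 2.1)

The cyan triangle was at (7.0, 2.1) in frame 1 and (9.0, 4.2) in frame 2.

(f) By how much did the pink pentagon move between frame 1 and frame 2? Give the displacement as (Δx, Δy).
(-1.7, -1.3)

The pink pentagon was at (2.7, 5.6) in frame 1 and (1.0, 4.3) in frame 2.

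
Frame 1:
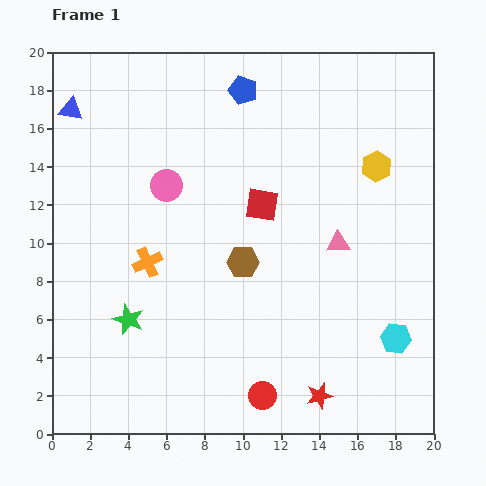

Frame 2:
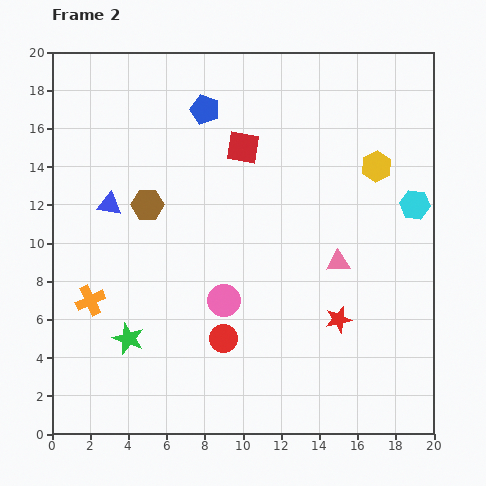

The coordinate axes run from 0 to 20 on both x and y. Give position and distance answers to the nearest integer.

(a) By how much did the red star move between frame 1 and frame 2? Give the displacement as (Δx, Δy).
(1, 4)

The red star was at (14, 2) in frame 1 and (15, 6) in frame 2.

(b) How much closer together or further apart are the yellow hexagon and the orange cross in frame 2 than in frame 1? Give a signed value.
+4

Distance in frame 1: 13. Distance in frame 2: 17.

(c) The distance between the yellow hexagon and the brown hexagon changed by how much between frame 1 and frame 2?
+3

Distance in frame 1: 9. Distance in frame 2: 12.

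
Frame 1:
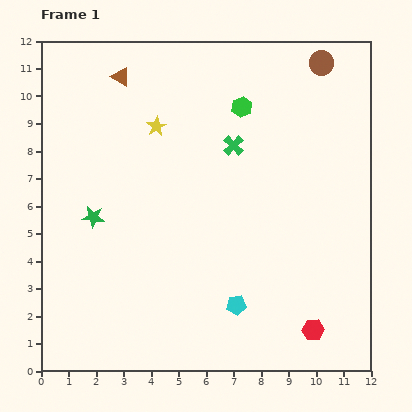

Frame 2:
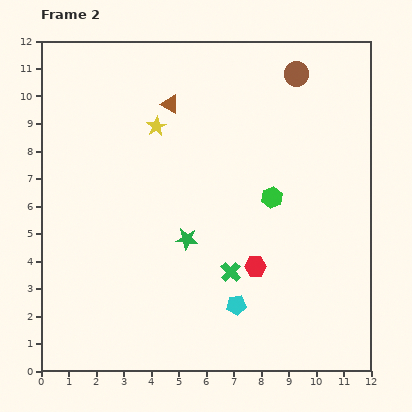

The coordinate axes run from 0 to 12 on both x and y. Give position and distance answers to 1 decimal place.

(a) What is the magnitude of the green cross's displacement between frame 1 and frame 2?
4.6

The green cross moved from (7.0, 8.2) to (6.9, 3.6), a distance of √(0.1² + 4.6²) ≈ 4.6.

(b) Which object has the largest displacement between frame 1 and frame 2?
the green cross

(moved 4.6; next 3.5)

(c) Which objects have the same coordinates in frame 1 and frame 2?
the cyan pentagon, the yellow star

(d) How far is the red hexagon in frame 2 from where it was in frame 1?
3.1

The red hexagon moved from (9.9, 1.5) to (7.8, 3.8), a distance of √(2.1² + 2.3²) ≈ 3.1.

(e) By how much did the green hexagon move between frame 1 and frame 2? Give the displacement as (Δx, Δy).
(1.1, -3.3)

The green hexagon was at (7.3, 9.6) in frame 1 and (8.4, 6.3) in frame 2.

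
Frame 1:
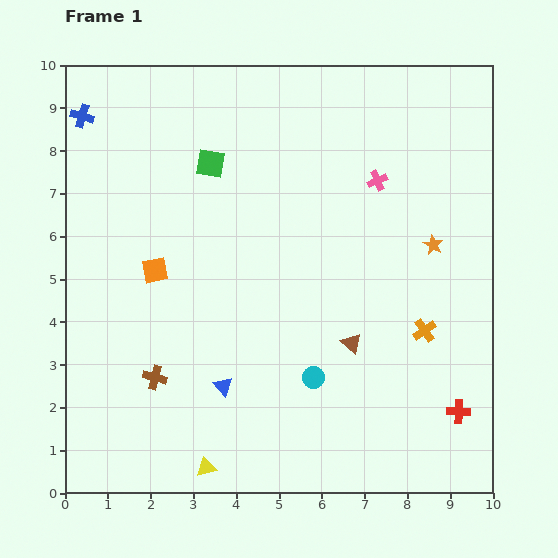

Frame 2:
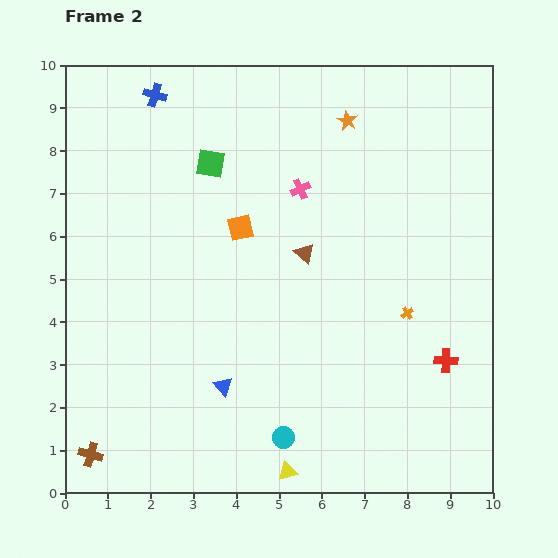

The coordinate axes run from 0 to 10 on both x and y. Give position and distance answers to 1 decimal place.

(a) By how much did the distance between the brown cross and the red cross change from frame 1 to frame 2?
+1.5

Distance in frame 1: 7.1. Distance in frame 2: 8.6.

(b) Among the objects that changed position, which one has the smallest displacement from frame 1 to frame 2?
the orange cross

(moved 0.6)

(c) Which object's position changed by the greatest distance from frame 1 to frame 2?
the orange star

(moved 3.5; next 2.4)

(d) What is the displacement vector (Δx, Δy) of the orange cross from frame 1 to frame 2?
(-0.4, 0.4)

The orange cross was at (8.4, 3.8) in frame 1 and (8.0, 4.2) in frame 2.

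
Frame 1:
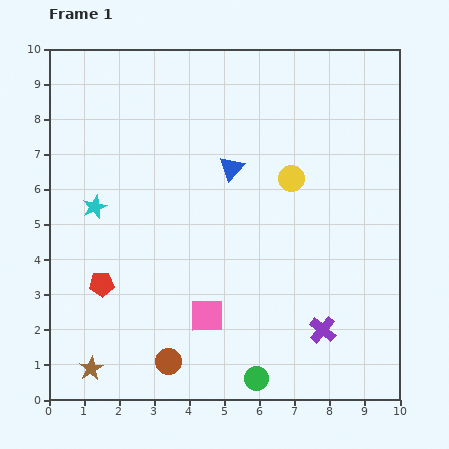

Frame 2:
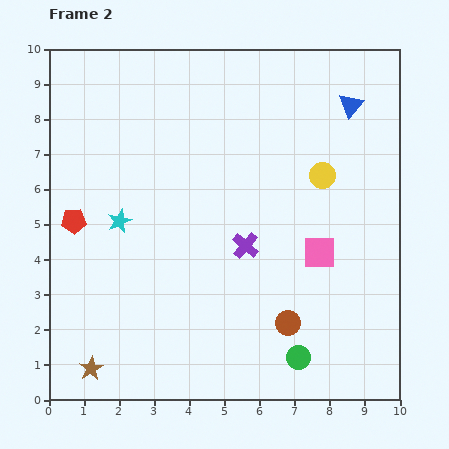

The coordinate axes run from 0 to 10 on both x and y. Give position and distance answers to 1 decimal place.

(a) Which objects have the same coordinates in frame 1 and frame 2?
the brown star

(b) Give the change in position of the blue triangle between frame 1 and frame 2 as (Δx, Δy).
(3.4, 1.8)

The blue triangle was at (5.2, 6.6) in frame 1 and (8.6, 8.4) in frame 2.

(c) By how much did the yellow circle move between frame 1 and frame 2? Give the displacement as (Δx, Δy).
(0.9, 0.1)

The yellow circle was at (6.9, 6.3) in frame 1 and (7.8, 6.4) in frame 2.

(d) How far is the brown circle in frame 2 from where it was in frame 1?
3.6

The brown circle moved from (3.4, 1.1) to (6.8, 2.2), a distance of √(3.4² + 1.1²) ≈ 3.6.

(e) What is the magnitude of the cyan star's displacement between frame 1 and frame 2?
0.8

The cyan star moved from (1.3, 5.5) to (2.0, 5.1), a distance of √(0.7² + 0.4²) ≈ 0.8.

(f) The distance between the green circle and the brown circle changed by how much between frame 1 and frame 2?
-1.5

Distance in frame 1: 2.5. Distance in frame 2: 1.0.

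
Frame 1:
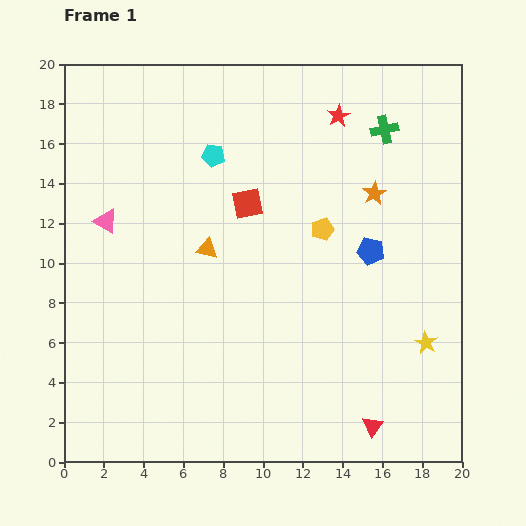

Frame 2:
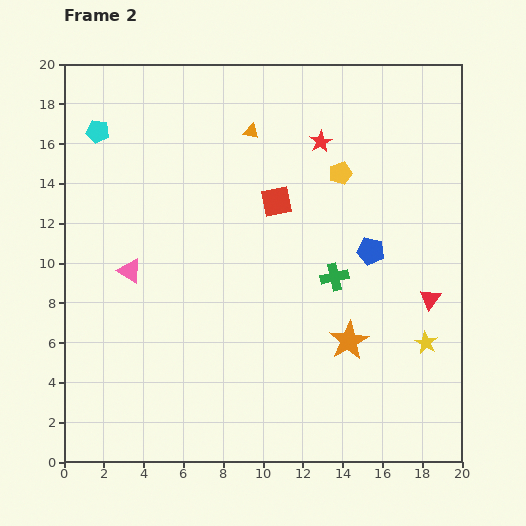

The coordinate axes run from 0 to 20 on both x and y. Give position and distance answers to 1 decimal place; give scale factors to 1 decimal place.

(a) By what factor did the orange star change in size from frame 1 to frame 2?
1.7×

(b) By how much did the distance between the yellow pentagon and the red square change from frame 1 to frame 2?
-0.5

Distance in frame 1: 4.0. Distance in frame 2: 3.5.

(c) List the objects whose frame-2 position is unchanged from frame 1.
the blue pentagon, the yellow star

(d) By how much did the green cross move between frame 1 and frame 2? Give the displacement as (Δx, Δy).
(-2.5, -7.4)

The green cross was at (16.1, 16.7) in frame 1 and (13.6, 9.3) in frame 2.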